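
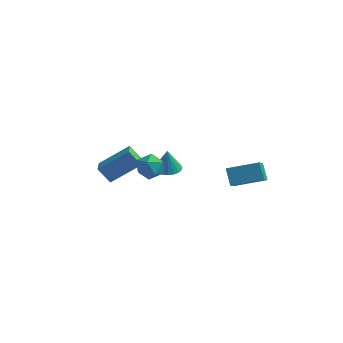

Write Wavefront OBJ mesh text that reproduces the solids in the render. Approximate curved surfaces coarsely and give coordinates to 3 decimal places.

v -0.104 -3.98 2.721
v 0.574 -3.483 3.055
v 0.706 -4.297 1.545
v 1.384 -3.8 1.879
v 1.155 -4.578 2.278
v 0.654 -4.383 3.005
v 0.626 -3.397 1.595
v 0.125 -3.202 2.322
v 1.025 -3.123 2.359
v 1.352 -3.853 2.781
v -0.072 -3.927 1.819
v 0.255 -4.657 2.241
v 3.158 3.538 -3.997
v 3.321 2.208 -2.983
v 2.664 4.188 -3.064
v 2.827 2.858 -2.05
v 4.973 4.162 -3.47
v 5.136 2.832 -2.456
v 4.479 4.812 -2.537
v 4.642 3.482 -1.523
v -2.531 -1.742 -1.313
v -3.298 -1.713 -0.391
v -2.871 -0.68 -1.63
v -3.638 -0.65 -0.708
v -0.982 -0.87 -0.052
v -1.749 -0.84 0.87
v -1.322 0.193 -0.369
v -2.089 0.222 0.553
v 0.754 -1.309 0.405
v 1.486 -1.012 0.424
v 0.726 -1.331 1.855
v 1.317 -0.755 0.425
v 1.062 -0.581 0.423
v 0.76 -0.519 0.418
v 0.457 -0.577 0.411
v 0.2 -0.746 0.403
v 0.027 -1.001 0.396
v -0.036 -1.303 0.39
v 0.022 -1.605 0.386
v 0.192 -1.863 0.386
v 0.447 -2.036 0.388
v 0.748 -2.099 0.393
v 1.051 -2.041 0.4
v 1.309 -1.872 0.407
v 1.482 -1.617 0.415
v 1.544 -1.315 0.421
f 1 12 6
f 1 6 2
f 1 2 8
f 1 8 11
f 1 11 12
f 2 6 10
f 6 12 5
f 12 11 3
f 11 8 7
f 8 2 9
f 4 10 5
f 4 5 3
f 4 3 7
f 4 7 9
f 4 9 10
f 5 10 6
f 3 5 12
f 7 3 11
f 9 7 8
f 10 9 2
f 14 16 13
f 17 14 13
f 13 16 15
f 15 17 13
f 14 20 16
f 18 14 17
f 18 20 14
f 16 20 15
f 19 17 15
f 15 20 19
f 19 18 17
f 20 18 19
f 22 24 21
f 25 22 21
f 21 24 23
f 23 25 21
f 22 28 24
f 26 22 25
f 26 28 22
f 24 28 23
f 27 25 23
f 23 28 27
f 27 26 25
f 28 26 27
f 30 29 32
f 30 32 31
f 32 29 33
f 32 33 31
f 33 29 34
f 33 34 31
f 34 29 35
f 34 35 31
f 35 29 36
f 35 36 31
f 36 29 37
f 36 37 31
f 37 29 38
f 37 38 31
f 38 29 39
f 38 39 31
f 39 29 40
f 39 40 31
f 40 29 41
f 40 41 31
f 41 29 42
f 41 42 31
f 42 29 43
f 42 43 31
f 43 29 44
f 43 44 31
f 44 29 45
f 44 45 31
f 45 29 46
f 45 46 31
f 46 29 30
f 46 30 31



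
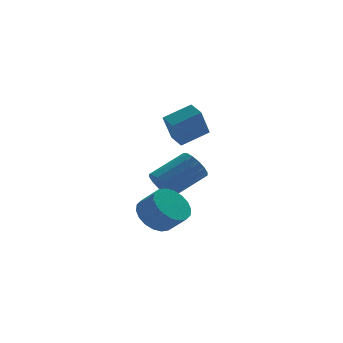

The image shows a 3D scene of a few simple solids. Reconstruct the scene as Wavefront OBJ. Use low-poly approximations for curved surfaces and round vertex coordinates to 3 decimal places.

v -3.173 -1.72 -2.068
v -2.387 -1.934 -2.777
v -1.781 -2.674 -1.881
v -2.567 -2.46 -1.172
v -2.227 -1.538 -2.557
v -1.622 -2.277 -1.661
v -2.255 -1.177 -2.24
v -1.649 -1.917 -1.345
v -2.465 -0.924 -1.889
v -1.859 -1.664 -0.994
v -2.815 -0.829 -1.574
v -2.209 -1.569 -0.678
v -3.236 -0.91 -1.356
v -2.63 -1.65 -0.461
v -3.644 -1.152 -1.279
v -3.038 -1.891 -0.384
v -3.959 -1.506 -1.359
v -3.353 -2.246 -0.463
v -4.118 -1.903 -1.579
v -3.513 -2.642 -0.683
v -4.091 -2.263 -1.895
v -3.485 -3.003 -1
v -3.881 -2.516 -2.246
v -3.275 -3.256 -1.351
v -3.531 -2.611 -2.562
v -2.925 -3.351 -1.666
v -3.11 -2.53 -2.779
v -2.504 -3.27 -1.884
v -2.702 -2.289 -2.856
v -2.096 -3.028 -1.961
v -1.538 2.51 -1.872
v -1.212 2.958 -2.593
v 0.664 3.338 -1.51
v 0.338 2.89 -0.788
v -1.429 3.286 -2.334
v 0.448 3.666 -1.25
v -1.674 3.406 -1.95
v 0.202 3.786 -0.867
v -1.884 3.286 -1.546
v -0.007 3.666 -0.462
v -2 2.958 -1.228
v -0.124 3.338 -0.145
v -1.993 2.51 -1.084
v -0.117 2.89 -0
v -1.864 2.062 -1.15
v 0.012 2.442 -0.067
v -1.648 1.734 -1.41
v 0.229 2.114 -0.326
v -1.402 1.614 -1.793
v 0.474 1.994 -0.71
v -1.193 1.734 -2.198
v 0.684 2.114 -1.114
v -1.076 2.062 -2.515
v 0.8 2.442 -1.432
v -1.083 2.51 -2.66
v 0.793 2.89 -1.576
v -0.2 3.49 0.32
v -0.859 2.846 1.901
v -0.407 4.375 0.595
v -1.066 3.731 2.176
v 1.306 3.629 1.004
v 0.647 2.985 2.585
v 1.099 4.514 1.279
v 0.44 3.87 2.86
f 2 1 5
f 2 5 3
f 3 5 6
f 3 6 4
f 5 1 7
f 5 7 6
f 6 7 8
f 6 8 4
f 7 1 9
f 7 9 8
f 8 9 10
f 8 10 4
f 9 1 11
f 9 11 10
f 10 11 12
f 10 12 4
f 11 1 13
f 11 13 12
f 12 13 14
f 12 14 4
f 13 1 15
f 13 15 14
f 14 15 16
f 14 16 4
f 15 1 17
f 15 17 16
f 16 17 18
f 16 18 4
f 17 1 19
f 17 19 18
f 18 19 20
f 18 20 4
f 19 1 21
f 19 21 20
f 20 21 22
f 20 22 4
f 21 1 23
f 21 23 22
f 22 23 24
f 22 24 4
f 23 1 25
f 23 25 24
f 24 25 26
f 24 26 4
f 25 1 27
f 25 27 26
f 26 27 28
f 26 28 4
f 27 1 29
f 27 29 28
f 28 29 30
f 28 30 4
f 29 1 2
f 29 2 30
f 30 2 3
f 30 3 4
f 32 31 35
f 32 35 33
f 33 35 36
f 33 36 34
f 35 31 37
f 35 37 36
f 36 37 38
f 36 38 34
f 37 31 39
f 37 39 38
f 38 39 40
f 38 40 34
f 39 31 41
f 39 41 40
f 40 41 42
f 40 42 34
f 41 31 43
f 41 43 42
f 42 43 44
f 42 44 34
f 43 31 45
f 43 45 44
f 44 45 46
f 44 46 34
f 45 31 47
f 45 47 46
f 46 47 48
f 46 48 34
f 47 31 49
f 47 49 48
f 48 49 50
f 48 50 34
f 49 31 51
f 49 51 50
f 50 51 52
f 50 52 34
f 51 31 53
f 51 53 52
f 52 53 54
f 52 54 34
f 53 31 55
f 53 55 54
f 54 55 56
f 54 56 34
f 55 31 32
f 55 32 56
f 56 32 33
f 56 33 34
f 58 60 57
f 61 58 57
f 57 60 59
f 59 61 57
f 58 64 60
f 62 58 61
f 62 64 58
f 60 64 59
f 63 61 59
f 59 64 63
f 63 62 61
f 64 62 63



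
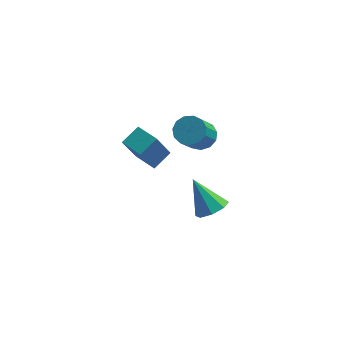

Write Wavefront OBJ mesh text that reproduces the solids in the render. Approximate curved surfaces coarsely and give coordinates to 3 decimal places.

v 2.015 -2.986 -3.574
v 2.588 -3.329 -3.047
v 1.045 -2.354 -2.106
v 2.736 -2.718 -3.213
v 2.462 -2.264 -3.59
v 1.927 -2.233 -3.957
v 1.443 -2.644 -4.1
v 1.294 -3.255 -3.935
v 1.568 -3.709 -3.558
v 2.104 -3.74 -3.19
v -1.419 -3.061 -0.021
v -1.927 -3.698 1.55
v -0.812 -2.319 0.476
v -1.32 -2.955 2.047
v -0.48 -3.825 -0.027
v -0.988 -4.461 1.544
v 0.127 -3.082 0.47
v -0.381 -3.719 2.041
v 1.405 -2.609 1.465
v 2.128 -2.871 1.435
v 1.779 -3.993 2.825
v 1.055 -3.731 2.855
v 2.131 -2.534 1.708
v 1.782 -3.656 3.098
v 1.904 -2.221 1.904
v 1.555 -3.343 3.294
v 1.518 -2.031 1.961
v 1.169 -3.153 3.35
v 1.096 -2.024 1.86
v 0.747 -3.146 3.25
v 0.772 -2.203 1.634
v 0.423 -3.325 3.024
v 0.649 -2.511 1.354
v 0.3 -3.633 2.744
v 0.766 -2.85 1.11
v 0.416 -3.972 2.5
v 1.085 -3.113 0.978
v 0.736 -4.235 2.368
v 1.506 -3.215 1.001
v 1.157 -4.337 2.391
v 1.895 -3.125 1.172
v 1.545 -4.247 2.561
f 2 1 4
f 2 4 3
f 4 1 5
f 4 5 3
f 5 1 6
f 5 6 3
f 6 1 7
f 6 7 3
f 7 1 8
f 7 8 3
f 8 1 9
f 8 9 3
f 9 1 10
f 9 10 3
f 10 1 2
f 10 2 3
f 12 14 11
f 15 12 11
f 11 14 13
f 13 15 11
f 12 18 14
f 16 12 15
f 16 18 12
f 14 18 13
f 17 15 13
f 13 18 17
f 17 16 15
f 18 16 17
f 20 19 23
f 20 23 21
f 21 23 24
f 21 24 22
f 23 19 25
f 23 25 24
f 24 25 26
f 24 26 22
f 25 19 27
f 25 27 26
f 26 27 28
f 26 28 22
f 27 19 29
f 27 29 28
f 28 29 30
f 28 30 22
f 29 19 31
f 29 31 30
f 30 31 32
f 30 32 22
f 31 19 33
f 31 33 32
f 32 33 34
f 32 34 22
f 33 19 35
f 33 35 34
f 34 35 36
f 34 36 22
f 35 19 37
f 35 37 36
f 36 37 38
f 36 38 22
f 37 19 39
f 37 39 38
f 38 39 40
f 38 40 22
f 39 19 41
f 39 41 40
f 40 41 42
f 40 42 22
f 41 19 20
f 41 20 42
f 42 20 21
f 42 21 22



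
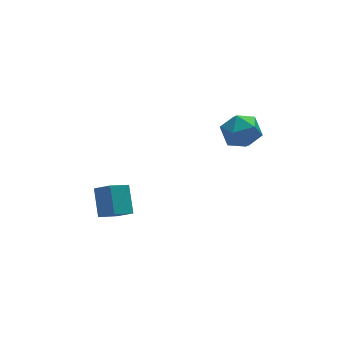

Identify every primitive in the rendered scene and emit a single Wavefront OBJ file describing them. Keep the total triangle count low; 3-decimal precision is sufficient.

v -4.513 2.124 -1.702
v -3.982 1.492 -1.138
v -4.242 3.253 -0.69
v -3.71 2.621 -0.127
v -3.47 2.439 -2.333
v -2.938 1.807 -1.77
v -3.198 3.568 -1.322
v -2.667 2.936 -0.758
v 1.357 1.89 2.861
v 2.272 2.386 2.842
v 2.128 0.454 2.438
v 3.043 0.95 2.419
v 2.552 0.797 3.324
v 2.076 1.685 3.586
v 2.324 1.155 1.694
v 1.848 2.043 1.956
v 2.87 1.932 2.121
v 3.01 1.711 3.129
v 1.39 1.129 2.151
v 1.53 0.908 3.159
f 2 4 1
f 5 2 1
f 1 4 3
f 3 5 1
f 2 8 4
f 6 2 5
f 6 8 2
f 4 8 3
f 7 5 3
f 3 8 7
f 7 6 5
f 8 6 7
f 9 20 14
f 9 14 10
f 9 10 16
f 9 16 19
f 9 19 20
f 10 14 18
f 14 20 13
f 20 19 11
f 19 16 15
f 16 10 17
f 12 18 13
f 12 13 11
f 12 11 15
f 12 15 17
f 12 17 18
f 13 18 14
f 11 13 20
f 15 11 19
f 17 15 16
f 18 17 10



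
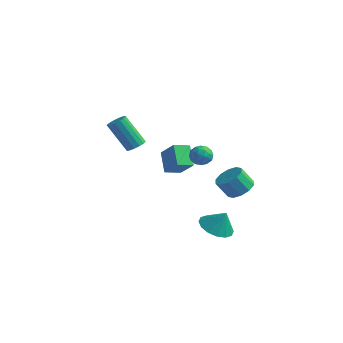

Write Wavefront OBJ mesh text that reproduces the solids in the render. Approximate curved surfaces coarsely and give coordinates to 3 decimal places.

v 3.477 -0.862 -4.311
v 4.081 -1.737 -4.429
v 4.003 -0.658 -3.129
v 4.386 -1.324 -4.636
v 4.448 -0.787 -4.756
v 4.249 -0.27 -4.757
v 3.844 0.089 -4.638
v 3.34 0.192 -4.432
v 2.873 0.014 -4.194
v 2.568 -0.4 -3.987
v 2.507 -0.937 -3.867
v 2.705 -1.454 -3.866
v 3.111 -1.813 -3.984
v 3.614 -1.916 -4.19
v -1.768 1.759 -2.989
v -0.694 1.489 -1.876
v -2.581 2.582 -2.003
v -1.507 2.312 -0.891
v -1.233 2.648 -3.289
v -0.159 2.378 -2.177
v -2.046 3.471 -2.304
v -0.972 3.201 -1.191
v -3.265 1.068 -0.938
v -2.784 0.757 -0.631
v -4.034 0.581 1.146
v -4.515 0.892 0.838
v -2.734 1.083 -0.563
v -3.985 0.907 1.213
v -2.826 1.405 -0.597
v -4.077 1.229 1.18
v -3.036 1.636 -0.721
v -4.287 1.46 1.056
v -3.307 1.716 -0.904
v -4.558 1.54 0.873
v -3.567 1.621 -1.096
v -4.817 1.446 0.681
v -3.746 1.379 -1.246
v -4.996 1.203 0.531
v -3.795 1.053 -1.313
v -5.046 0.877 0.463
v -3.703 0.731 -1.28
v -4.954 0.555 0.497
v -3.493 0.5 -1.156
v -4.744 0.324 0.621
v -3.222 0.42 -0.973
v -4.473 0.244 0.804
v -2.963 0.514 -0.781
v -4.213 0.339 0.996
v 3.088 2.298 -3.008
v 3.841 2.462 -2.525
v 3.245 2.087 -1.468
v 2.492 1.922 -1.952
v 3.533 2.933 -2.532
v 2.937 2.557 -1.475
v 3.055 3.16 -2.72
v 2.459 2.785 -1.664
v 2.589 3.059 -3.019
v 1.993 2.683 -1.963
v 2.314 2.666 -3.314
v 1.718 2.291 -2.257
v 2.335 2.133 -3.492
v 1.739 1.758 -2.435
v 2.643 1.663 -3.485
v 2.047 1.287 -2.428
v 3.121 1.435 -3.296
v 2.525 1.06 -2.24
v 3.587 1.537 -2.997
v 2.991 1.161 -1.941
v 3.862 1.929 -2.703
v 3.266 1.554 -1.646
v 1.795 -0.512 1.31
v 2.085 -0.058 0.84
v 2.595 -1.302 1.04
v 2.885 -0.848 0.57
v 2.933 -0.716 1.271
v 2.438 -0.228 1.438
v 2.242 -1.132 0.442
v 1.747 -0.644 0.609
v 2.361 -0.441 0.304
v 2.788 -0.184 0.816
v 1.892 -1.176 1.064
v 2.319 -0.919 1.576
v 1.869 -0.216 1.099
v 2.811 -1.144 0.781
v 2.839 -1.067 1.193
v 3.009 -0.8 0.917
v 2.077 -0.315 1.45
v 2.247 -0.048 1.174
v 2.746 -0.435 1.427
v 2.433 -1.312 0.706
v 2.603 -1.045 0.43
v 1.671 -0.56 0.963
v 1.841 -0.293 0.687
v 1.934 -0.925 0.453
v 2.202 -0.174 0.507
v 2.673 -0.638 0.348
v 2.295 -0.806 0.273
v 2.004 -0.519 0.371
v 2.453 -0.023 0.808
v 2.924 -0.487 0.65
v 2.952 -0.409 1.062
v 2.661 -0.122 1.16
v 2.616 -0.248 0.493
v 1.756 -0.873 1.23
v 2.227 -1.337 1.072
v 2.019 -1.238 0.72
v 1.728 -0.951 0.818
v 2.007 -0.722 1.532
v 2.478 -1.186 1.373
v 2.676 -0.841 1.509
v 2.385 -0.554 1.607
v 2.064 -1.112 1.387
f 2 1 4
f 2 4 3
f 4 1 5
f 4 5 3
f 5 1 6
f 5 6 3
f 6 1 7
f 6 7 3
f 7 1 8
f 7 8 3
f 8 1 9
f 8 9 3
f 9 1 10
f 9 10 3
f 10 1 11
f 10 11 3
f 11 1 12
f 11 12 3
f 12 1 13
f 12 13 3
f 13 1 14
f 13 14 3
f 14 1 2
f 14 2 3
f 16 18 15
f 19 16 15
f 15 18 17
f 17 19 15
f 16 22 18
f 20 16 19
f 20 22 16
f 18 22 17
f 21 19 17
f 17 22 21
f 21 20 19
f 22 20 21
f 24 23 27
f 24 27 25
f 25 27 28
f 25 28 26
f 27 23 29
f 27 29 28
f 28 29 30
f 28 30 26
f 29 23 31
f 29 31 30
f 30 31 32
f 30 32 26
f 31 23 33
f 31 33 32
f 32 33 34
f 32 34 26
f 33 23 35
f 33 35 34
f 34 35 36
f 34 36 26
f 35 23 37
f 35 37 36
f 36 37 38
f 36 38 26
f 37 23 39
f 37 39 38
f 38 39 40
f 38 40 26
f 39 23 41
f 39 41 40
f 40 41 42
f 40 42 26
f 41 23 43
f 41 43 42
f 42 43 44
f 42 44 26
f 43 23 45
f 43 45 44
f 44 45 46
f 44 46 26
f 45 23 47
f 45 47 46
f 46 47 48
f 46 48 26
f 47 23 24
f 47 24 48
f 48 24 25
f 48 25 26
f 50 49 53
f 50 53 51
f 51 53 54
f 51 54 52
f 53 49 55
f 53 55 54
f 54 55 56
f 54 56 52
f 55 49 57
f 55 57 56
f 56 57 58
f 56 58 52
f 57 49 59
f 57 59 58
f 58 59 60
f 58 60 52
f 59 49 61
f 59 61 60
f 60 61 62
f 60 62 52
f 61 49 63
f 61 63 62
f 62 63 64
f 62 64 52
f 63 49 65
f 63 65 64
f 64 65 66
f 64 66 52
f 65 49 67
f 65 67 66
f 66 67 68
f 66 68 52
f 67 49 69
f 67 69 68
f 68 69 70
f 68 70 52
f 69 49 50
f 69 50 70
f 70 50 51
f 70 51 52
f 71 108 87
f 108 82 111
f 87 111 76
f 108 111 87
f 71 87 83
f 87 76 88
f 83 88 72
f 87 88 83
f 71 83 92
f 83 72 93
f 92 93 78
f 83 93 92
f 71 92 104
f 92 78 107
f 104 107 81
f 92 107 104
f 71 104 108
f 104 81 112
f 108 112 82
f 104 112 108
f 72 88 99
f 88 76 102
f 99 102 80
f 88 102 99
f 76 111 89
f 111 82 110
f 89 110 75
f 111 110 89
f 82 112 109
f 112 81 105
f 109 105 73
f 112 105 109
f 81 107 106
f 107 78 94
f 106 94 77
f 107 94 106
f 78 93 98
f 93 72 95
f 98 95 79
f 93 95 98
f 74 100 86
f 100 80 101
f 86 101 75
f 100 101 86
f 74 86 84
f 86 75 85
f 84 85 73
f 86 85 84
f 74 84 91
f 84 73 90
f 91 90 77
f 84 90 91
f 74 91 96
f 91 77 97
f 96 97 79
f 91 97 96
f 74 96 100
f 96 79 103
f 100 103 80
f 96 103 100
f 75 101 89
f 101 80 102
f 89 102 76
f 101 102 89
f 73 85 109
f 85 75 110
f 109 110 82
f 85 110 109
f 77 90 106
f 90 73 105
f 106 105 81
f 90 105 106
f 79 97 98
f 97 77 94
f 98 94 78
f 97 94 98
f 80 103 99
f 103 79 95
f 99 95 72
f 103 95 99



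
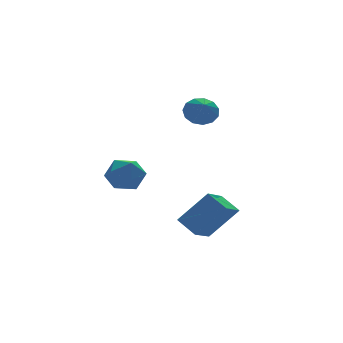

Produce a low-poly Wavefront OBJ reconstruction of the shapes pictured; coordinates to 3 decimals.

v -0.289 0.263 1.711
v 0.417 0.38 2.152
v -0.571 -0.583 2.389
v 0.087 0.653 2.354
v -0.363 0.801 2.352
v -0.789 0.779 2.146
v -1.056 0.593 1.803
v -1.079 0.302 1.43
v -0.852 -0.002 1.147
v -0.446 -0.221 1.042
v 0.01 -0.287 1.15
v 0.372 -0.178 1.436
v 0.523 0.071 1.81
v -2.257 -2.949 -4.48
v -2.636 -1.981 -3.861
v -1.099 -2.076 -5.133
v -1.478 -1.109 -4.514
v -1.002 -3.451 -2.926
v -1.381 -2.484 -2.307
v 0.156 -2.579 -3.579
v -0.223 -1.611 -2.96
v -3.497 2.671 -1.557
v -2.478 2.486 -1.738
v -3.902 1.834 -2.982
v -2.883 1.649 -3.163
v -3.369 1.176 -2.359
v -3.118 1.694 -1.478
v -3.262 2.626 -3.242
v -3.011 3.144 -2.361
v -2.332 2.458 -2.779
v -2.399 1.562 -2.234
v -3.981 2.758 -2.486
v -4.048 1.862 -1.941
f 2 1 4
f 2 4 3
f 4 1 5
f 4 5 3
f 5 1 6
f 5 6 3
f 6 1 7
f 6 7 3
f 7 1 8
f 7 8 3
f 8 1 9
f 8 9 3
f 9 1 10
f 9 10 3
f 10 1 11
f 10 11 3
f 11 1 12
f 11 12 3
f 12 1 13
f 12 13 3
f 13 1 2
f 13 2 3
f 15 17 14
f 18 15 14
f 14 17 16
f 16 18 14
f 15 21 17
f 19 15 18
f 19 21 15
f 17 21 16
f 20 18 16
f 16 21 20
f 20 19 18
f 21 19 20
f 22 33 27
f 22 27 23
f 22 23 29
f 22 29 32
f 22 32 33
f 23 27 31
f 27 33 26
f 33 32 24
f 32 29 28
f 29 23 30
f 25 31 26
f 25 26 24
f 25 24 28
f 25 28 30
f 25 30 31
f 26 31 27
f 24 26 33
f 28 24 32
f 30 28 29
f 31 30 23



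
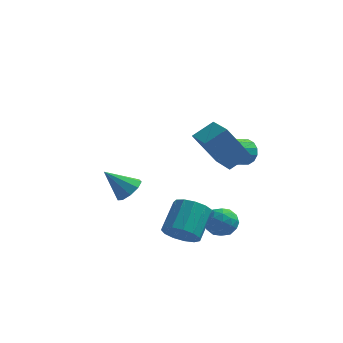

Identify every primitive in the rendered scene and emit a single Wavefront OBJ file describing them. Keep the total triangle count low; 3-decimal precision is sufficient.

v 2.522 -1.904 2.714
v 1.348 -2.055 4.461
v 1.617 -0.252 2.249
v 0.443 -0.403 3.996
v 3.457 -1.197 3.404
v 2.283 -1.348 5.151
v 2.552 0.455 2.939
v 1.378 0.304 4.686
v -3.27 2.462 -1.989
v -2.722 2.001 -1.477
v -4.57 2.358 -0.691
v -2.66 2.59 -1.368
v -2.883 3.119 -1.549
v -3.288 3.34 -1.936
v -3.684 3.15 -2.348
v -3.886 2.639 -2.592
v -3.8 2.044 -2.553
v -3.466 1.645 -2.251
v -3.041 1.628 -1.826
v 0.136 -1.759 -2.273
v 0.734 -1.366 -3
v 1.083 0.151 -1.893
v 0.484 -0.241 -1.167
v 0.204 -1.169 -3.103
v 0.552 0.348 -1.996
v -0.348 -1.159 -2.942
v 0.001 0.358 -1.836
v -0.746 -1.34 -2.569
v -0.398 0.177 -1.463
v -0.864 -1.654 -2.103
v -0.516 -0.137 -0.996
v -0.665 -2 -1.69
v -0.317 -0.483 -0.583
v -0.212 -2.27 -1.462
v 0.137 -0.753 -0.356
v 0.352 -2.378 -1.493
v 0.701 -0.861 -0.386
v 0.847 -2.289 -1.771
v 1.196 -0.772 -0.664
v 1.116 -2.031 -2.208
v 1.465 -0.514 -1.101
v 1.074 -1.687 -2.667
v 1.423 -0.17 -1.56
v 1.342 0.745 -2.04
v 2.08 0.92 -2.57
v 1.64 -0.72 -2.11
v 2.378 -0.545 -2.64
v 2.378 -0.296 -1.749
v 2.194 0.61 -1.705
v 1.526 -0.41 -2.975
v 1.342 0.496 -2.931
v 2.194 0.206 -3.147
v 2.721 0.277 -2.389
v 0.999 -0.077 -2.291
v 1.526 -0.006 -1.533
v 1.685 0.961 -2.299
v 2.035 -0.761 -2.381
v 2.035 -0.615 -1.857
v 2.469 -0.512 -2.169
v 1.752 0.779 -1.791
v 2.186 0.882 -2.102
v 2.361 0.167 -1.619
v 1.534 -0.682 -2.578
v 1.968 -0.579 -2.889
v 1.251 0.712 -2.511
v 1.685 0.815 -2.823
v 1.359 0.033 -3.061
v 2.186 0.645 -2.949
v 2.361 -0.217 -2.991
v 1.86 -0.137 -3.187
v 1.752 0.395 -3.162
v 2.495 0.686 -2.504
v 2.67 -0.175 -2.545
v 2.67 -0.028 -2.021
v 2.562 0.504 -1.996
v 2.562 0.267 -2.843
v 1.05 0.375 -2.135
v 1.225 -0.486 -2.176
v 1.158 -0.304 -2.684
v 1.05 0.228 -2.659
v 1.359 0.417 -1.689
v 1.534 -0.445 -1.731
v 1.968 -0.195 -1.518
v 1.86 0.337 -1.493
v 1.158 -0.067 -1.837
v 2.541 3.471 0.861
v 2.971 3.522 1.569
v 2.349 2.7 2.007
v 1.919 2.649 1.299
v 2.644 3.796 1.618
v 2.021 2.974 2.055
v 2.289 3.983 1.464
v 1.666 3.161 1.901
v 2.002 4.033 1.148
v 1.379 3.211 1.586
v 1.859 3.932 0.756
v 1.236 3.11 1.193
v 1.899 3.708 0.392
v 1.277 2.886 0.829
v 2.111 3.42 0.153
v 1.489 2.598 0.591
v 2.439 3.146 0.105
v 1.816 2.324 0.542
v 2.794 2.959 0.259
v 2.171 2.137 0.696
v 3.081 2.909 0.574
v 2.458 2.087 1.012
v 3.224 3.01 0.967
v 2.601 2.188 1.404
v 3.183 3.234 1.331
v 2.561 2.412 1.768
f 2 4 1
f 5 2 1
f 1 4 3
f 3 5 1
f 2 8 4
f 6 2 5
f 6 8 2
f 4 8 3
f 7 5 3
f 3 8 7
f 7 6 5
f 8 6 7
f 10 9 12
f 10 12 11
f 12 9 13
f 12 13 11
f 13 9 14
f 13 14 11
f 14 9 15
f 14 15 11
f 15 9 16
f 15 16 11
f 16 9 17
f 16 17 11
f 17 9 18
f 17 18 11
f 18 9 19
f 18 19 11
f 19 9 10
f 19 10 11
f 21 20 24
f 21 24 22
f 22 24 25
f 22 25 23
f 24 20 26
f 24 26 25
f 25 26 27
f 25 27 23
f 26 20 28
f 26 28 27
f 27 28 29
f 27 29 23
f 28 20 30
f 28 30 29
f 29 30 31
f 29 31 23
f 30 20 32
f 30 32 31
f 31 32 33
f 31 33 23
f 32 20 34
f 32 34 33
f 33 34 35
f 33 35 23
f 34 20 36
f 34 36 35
f 35 36 37
f 35 37 23
f 36 20 38
f 36 38 37
f 37 38 39
f 37 39 23
f 38 20 40
f 38 40 39
f 39 40 41
f 39 41 23
f 40 20 42
f 40 42 41
f 41 42 43
f 41 43 23
f 42 20 21
f 42 21 43
f 43 21 22
f 43 22 23
f 44 81 60
f 81 55 84
f 60 84 49
f 81 84 60
f 44 60 56
f 60 49 61
f 56 61 45
f 60 61 56
f 44 56 65
f 56 45 66
f 65 66 51
f 56 66 65
f 44 65 77
f 65 51 80
f 77 80 54
f 65 80 77
f 44 77 81
f 77 54 85
f 81 85 55
f 77 85 81
f 45 61 72
f 61 49 75
f 72 75 53
f 61 75 72
f 49 84 62
f 84 55 83
f 62 83 48
f 84 83 62
f 55 85 82
f 85 54 78
f 82 78 46
f 85 78 82
f 54 80 79
f 80 51 67
f 79 67 50
f 80 67 79
f 51 66 71
f 66 45 68
f 71 68 52
f 66 68 71
f 47 73 59
f 73 53 74
f 59 74 48
f 73 74 59
f 47 59 57
f 59 48 58
f 57 58 46
f 59 58 57
f 47 57 64
f 57 46 63
f 64 63 50
f 57 63 64
f 47 64 69
f 64 50 70
f 69 70 52
f 64 70 69
f 47 69 73
f 69 52 76
f 73 76 53
f 69 76 73
f 48 74 62
f 74 53 75
f 62 75 49
f 74 75 62
f 46 58 82
f 58 48 83
f 82 83 55
f 58 83 82
f 50 63 79
f 63 46 78
f 79 78 54
f 63 78 79
f 52 70 71
f 70 50 67
f 71 67 51
f 70 67 71
f 53 76 72
f 76 52 68
f 72 68 45
f 76 68 72
f 87 86 90
f 87 90 88
f 88 90 91
f 88 91 89
f 90 86 92
f 90 92 91
f 91 92 93
f 91 93 89
f 92 86 94
f 92 94 93
f 93 94 95
f 93 95 89
f 94 86 96
f 94 96 95
f 95 96 97
f 95 97 89
f 96 86 98
f 96 98 97
f 97 98 99
f 97 99 89
f 98 86 100
f 98 100 99
f 99 100 101
f 99 101 89
f 100 86 102
f 100 102 101
f 101 102 103
f 101 103 89
f 102 86 104
f 102 104 103
f 103 104 105
f 103 105 89
f 104 86 106
f 104 106 105
f 105 106 107
f 105 107 89
f 106 86 108
f 106 108 107
f 107 108 109
f 107 109 89
f 108 86 110
f 108 110 109
f 109 110 111
f 109 111 89
f 110 86 87
f 110 87 111
f 111 87 88
f 111 88 89



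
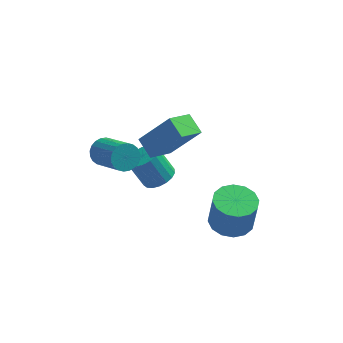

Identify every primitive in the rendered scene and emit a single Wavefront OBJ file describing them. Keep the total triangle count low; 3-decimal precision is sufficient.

v 0.034 -0.467 3.692
v -0.532 0.327 4.179
v -1.323 -0.426 2.05
v -1.889 0.367 2.537
v 0.849 0.513 3.043
v 0.283 1.306 3.53
v -0.508 0.553 1.401
v -1.074 1.347 1.888
v -3.319 -0.447 2.422
v -2.858 0.063 2.6
v -1.82 -1.223 3.597
v -2.281 -1.733 3.418
v -3.039 0.079 2.809
v -2.002 -1.208 3.806
v -3.263 0.014 2.959
v -2.226 -1.272 3.956
v -3.496 -0.12 3.027
v -2.458 -1.407 4.024
v -3.701 -0.305 3.003
v -2.663 -1.591 4
v -3.848 -0.511 2.89
v -2.811 -1.797 3.887
v -3.915 -0.707 2.706
v -2.877 -1.993 3.703
v -3.891 -0.864 2.479
v -2.853 -2.15 3.476
v -3.78 -0.957 2.243
v -2.742 -2.243 3.24
v -3.598 -0.972 2.034
v -2.561 -2.259 3.031
v -3.374 -0.908 1.884
v -2.337 -2.194 2.881
v -3.142 -0.773 1.816
v -2.104 -2.06 2.813
v -2.937 -0.589 1.84
v -1.899 -1.875 2.837
v -2.789 -0.383 1.953
v -1.752 -1.669 2.95
v -2.723 -0.187 2.137
v -1.685 -1.473 3.134
v -2.747 -0.03 2.364
v -1.709 -1.316 3.361
v -1.115 2.053 -2.087
v -0.398 2.02 -1.69
v -1.148 2.234 -0.316
v -1.865 2.267 -0.713
v -0.433 2.375 -1.765
v -1.183 2.59 -0.391
v -0.603 2.667 -1.903
v -1.354 2.881 -0.53
v -0.875 2.837 -2.078
v -1.625 3.051 -0.704
v -1.194 2.852 -2.255
v -1.944 3.066 -0.881
v -1.497 2.708 -2.398
v -2.248 2.922 -1.024
v -1.725 2.435 -2.48
v -2.475 2.649 -1.106
v -1.832 2.086 -2.484
v -2.582 2.3 -1.11
v -1.797 1.73 -2.409
v -2.547 1.945 -1.035
v -1.626 1.439 -2.27
v -2.377 1.653 -0.897
v -1.355 1.269 -2.096
v -2.105 1.483 -0.722
v -1.036 1.254 -1.919
v -1.786 1.468 -0.545
v -0.732 1.398 -1.776
v -1.483 1.612 -0.402
v -0.505 1.671 -1.694
v -1.255 1.885 -0.32
v 2.247 -1.744 -1.039
v 3.047 -1.114 -1.094
v 3.233 -1.206 0.564
v 2.433 -1.836 0.619
v 2.629 -0.799 -1.029
v 2.815 -0.89 0.628
v 2.108 -0.736 -0.968
v 2.294 -0.828 0.69
v 1.625 -0.944 -0.925
v 1.811 -1.035 0.732
v 1.308 -1.366 -0.912
v 1.494 -1.458 0.745
v 1.243 -1.89 -0.934
v 1.429 -1.981 0.723
v 1.447 -2.374 -0.984
v 1.633 -2.466 0.674
v 1.865 -2.69 -1.048
v 2.051 -2.781 0.609
v 2.386 -2.752 -1.11
v 2.572 -2.844 0.548
v 2.869 -2.545 -1.152
v 3.055 -2.636 0.505
v 3.186 -2.122 -1.165
v 3.372 -2.214 0.492
v 3.251 -1.599 -1.143
v 3.437 -1.69 0.514
f 2 4 1
f 5 2 1
f 1 4 3
f 3 5 1
f 2 8 4
f 6 2 5
f 6 8 2
f 4 8 3
f 7 5 3
f 3 8 7
f 7 6 5
f 8 6 7
f 10 9 13
f 10 13 11
f 11 13 14
f 11 14 12
f 13 9 15
f 13 15 14
f 14 15 16
f 14 16 12
f 15 9 17
f 15 17 16
f 16 17 18
f 16 18 12
f 17 9 19
f 17 19 18
f 18 19 20
f 18 20 12
f 19 9 21
f 19 21 20
f 20 21 22
f 20 22 12
f 21 9 23
f 21 23 22
f 22 23 24
f 22 24 12
f 23 9 25
f 23 25 24
f 24 25 26
f 24 26 12
f 25 9 27
f 25 27 26
f 26 27 28
f 26 28 12
f 27 9 29
f 27 29 28
f 28 29 30
f 28 30 12
f 29 9 31
f 29 31 30
f 30 31 32
f 30 32 12
f 31 9 33
f 31 33 32
f 32 33 34
f 32 34 12
f 33 9 35
f 33 35 34
f 34 35 36
f 34 36 12
f 35 9 37
f 35 37 36
f 36 37 38
f 36 38 12
f 37 9 39
f 37 39 38
f 38 39 40
f 38 40 12
f 39 9 41
f 39 41 40
f 40 41 42
f 40 42 12
f 41 9 10
f 41 10 42
f 42 10 11
f 42 11 12
f 44 43 47
f 44 47 45
f 45 47 48
f 45 48 46
f 47 43 49
f 47 49 48
f 48 49 50
f 48 50 46
f 49 43 51
f 49 51 50
f 50 51 52
f 50 52 46
f 51 43 53
f 51 53 52
f 52 53 54
f 52 54 46
f 53 43 55
f 53 55 54
f 54 55 56
f 54 56 46
f 55 43 57
f 55 57 56
f 56 57 58
f 56 58 46
f 57 43 59
f 57 59 58
f 58 59 60
f 58 60 46
f 59 43 61
f 59 61 60
f 60 61 62
f 60 62 46
f 61 43 63
f 61 63 62
f 62 63 64
f 62 64 46
f 63 43 65
f 63 65 64
f 64 65 66
f 64 66 46
f 65 43 67
f 65 67 66
f 66 67 68
f 66 68 46
f 67 43 69
f 67 69 68
f 68 69 70
f 68 70 46
f 69 43 71
f 69 71 70
f 70 71 72
f 70 72 46
f 71 43 44
f 71 44 72
f 72 44 45
f 72 45 46
f 74 73 77
f 74 77 75
f 75 77 78
f 75 78 76
f 77 73 79
f 77 79 78
f 78 79 80
f 78 80 76
f 79 73 81
f 79 81 80
f 80 81 82
f 80 82 76
f 81 73 83
f 81 83 82
f 82 83 84
f 82 84 76
f 83 73 85
f 83 85 84
f 84 85 86
f 84 86 76
f 85 73 87
f 85 87 86
f 86 87 88
f 86 88 76
f 87 73 89
f 87 89 88
f 88 89 90
f 88 90 76
f 89 73 91
f 89 91 90
f 90 91 92
f 90 92 76
f 91 73 93
f 91 93 92
f 92 93 94
f 92 94 76
f 93 73 95
f 93 95 94
f 94 95 96
f 94 96 76
f 95 73 97
f 95 97 96
f 96 97 98
f 96 98 76
f 97 73 74
f 97 74 98
f 98 74 75
f 98 75 76



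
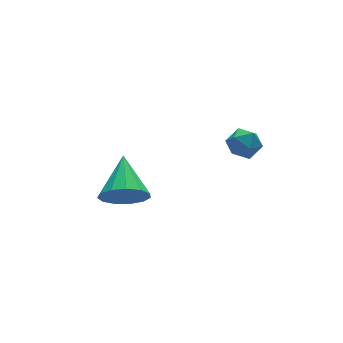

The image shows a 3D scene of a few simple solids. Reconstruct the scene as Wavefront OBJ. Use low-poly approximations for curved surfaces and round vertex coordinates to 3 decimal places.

v -2.062 3.085 -3.53
v -1.711 2.49 -2.834
v -1.278 4.575 -2.65
v -1.323 2.517 -3.226
v -1.17 2.724 -3.714
v -1.299 3.046 -4.144
v -1.671 3.38 -4.379
v -2.167 3.62 -4.344
v -2.63 3.69 -4.05
v -2.912 3.568 -3.592
v -2.924 3.293 -3.113
v -2.663 2.951 -2.767
v -2.211 2.652 -2.663
v 2.041 2.851 -1.935
v 2.714 2.986 -2.2
v 2.366 1.734 -1.68
v 3.039 1.869 -1.945
v 2.818 2.19 -1.321
v 2.617 2.88 -1.478
v 2.463 1.84 -2.402
v 2.262 2.53 -2.559
v 2.975 2.362 -2.488
v 3.194 2.578 -1.82
v 1.886 2.142 -2.06
v 2.105 2.358 -1.392
f 2 1 4
f 2 4 3
f 4 1 5
f 4 5 3
f 5 1 6
f 5 6 3
f 6 1 7
f 6 7 3
f 7 1 8
f 7 8 3
f 8 1 9
f 8 9 3
f 9 1 10
f 9 10 3
f 10 1 11
f 10 11 3
f 11 1 12
f 11 12 3
f 12 1 13
f 12 13 3
f 13 1 2
f 13 2 3
f 14 25 19
f 14 19 15
f 14 15 21
f 14 21 24
f 14 24 25
f 15 19 23
f 19 25 18
f 25 24 16
f 24 21 20
f 21 15 22
f 17 23 18
f 17 18 16
f 17 16 20
f 17 20 22
f 17 22 23
f 18 23 19
f 16 18 25
f 20 16 24
f 22 20 21
f 23 22 15



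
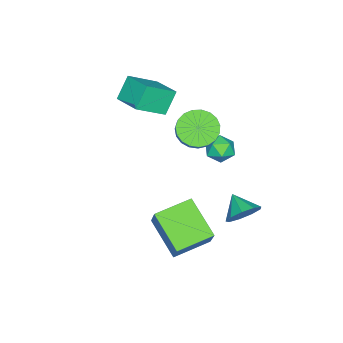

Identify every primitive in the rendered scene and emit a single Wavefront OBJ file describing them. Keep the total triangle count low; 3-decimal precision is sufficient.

v -4.319 -1.392 2.961
v -3.172 -2.269 3.949
v -3.621 -0.125 3.276
v -2.474 -1.003 4.264
v -3.546 -1.557 1.916
v -2.399 -2.435 2.904
v -2.848 -0.291 2.231
v -1.701 -1.168 3.219
v -1.341 4.158 -1.793
v -0.823 4.274 -1.103
v -1.939 3.342 -1.207
v -1.291 4.64 -1.07
v -1.782 4.781 -1.376
v -2.066 4.631 -1.877
v -2.011 4.259 -2.338
v -1.642 3.84 -2.544
v -1.132 3.571 -2.399
v -0.719 3.576 -1.97
v -0.598 3.854 -1.458
v 1.018 0.843 -1.475
v 1.763 1.355 -0.095
v -0.342 1.945 -1.15
v 0.403 2.457 0.23
v 1.977 2.343 -2.55
v 2.722 2.855 -1.17
v 0.617 3.445 -2.225
v 1.362 3.957 -0.845
v -1.782 1.699 2.828
v -1.405 2.346 2.243
v -0.802 2.668 2.986
v -1.178 2.021 3.572
v -1.708 2.545 2.402
v -1.104 2.867 3.145
v -2.022 2.597 2.635
v -1.419 2.919 3.378
v -2.296 2.495 2.901
v -1.692 2.817 3.644
v -2.48 2.254 3.154
v -1.877 2.576 3.898
v -2.544 1.918 3.352
v -1.94 2.24 4.095
v -2.475 1.544 3.459
v -1.872 1.866 4.202
v -2.287 1.197 3.456
v -1.684 1.519 4.2
v -2.012 0.936 3.346
v -1.409 1.258 4.089
v -1.696 0.808 3.145
v -1.093 1.13 3.889
v -1.396 0.833 2.89
v -0.793 1.155 3.634
v -1.162 1.008 2.625
v -0.559 1.33 3.368
v -1.035 1.303 2.394
v -0.432 1.625 3.137
v -1.038 1.666 2.239
v -0.434 1.988 2.982
v -1.168 2.035 2.185
v -0.565 2.357 2.928
v -2.513 2.846 1.015
v -2.131 3.342 1.422
v -2.129 1.958 1.738
v -1.747 2.454 2.145
v -2.493 2.456 2.158
v -2.731 3.005 1.712
v -1.529 2.295 1.448
v -1.767 2.844 1.002
v -1.523 3.001 1.69
v -2.119 3.101 2.128
v -2.141 2.199 1.032
v -2.737 2.299 1.47
f 2 4 1
f 5 2 1
f 1 4 3
f 3 5 1
f 2 8 4
f 6 2 5
f 6 8 2
f 4 8 3
f 7 5 3
f 3 8 7
f 7 6 5
f 8 6 7
f 10 9 12
f 10 12 11
f 12 9 13
f 12 13 11
f 13 9 14
f 13 14 11
f 14 9 15
f 14 15 11
f 15 9 16
f 15 16 11
f 16 9 17
f 16 17 11
f 17 9 18
f 17 18 11
f 18 9 19
f 18 19 11
f 19 9 10
f 19 10 11
f 21 23 20
f 24 21 20
f 20 23 22
f 22 24 20
f 21 27 23
f 25 21 24
f 25 27 21
f 23 27 22
f 26 24 22
f 22 27 26
f 26 25 24
f 27 25 26
f 29 28 32
f 29 32 30
f 30 32 33
f 30 33 31
f 32 28 34
f 32 34 33
f 33 34 35
f 33 35 31
f 34 28 36
f 34 36 35
f 35 36 37
f 35 37 31
f 36 28 38
f 36 38 37
f 37 38 39
f 37 39 31
f 38 28 40
f 38 40 39
f 39 40 41
f 39 41 31
f 40 28 42
f 40 42 41
f 41 42 43
f 41 43 31
f 42 28 44
f 42 44 43
f 43 44 45
f 43 45 31
f 44 28 46
f 44 46 45
f 45 46 47
f 45 47 31
f 46 28 48
f 46 48 47
f 47 48 49
f 47 49 31
f 48 28 50
f 48 50 49
f 49 50 51
f 49 51 31
f 50 28 52
f 50 52 51
f 51 52 53
f 51 53 31
f 52 28 54
f 52 54 53
f 53 54 55
f 53 55 31
f 54 28 56
f 54 56 55
f 55 56 57
f 55 57 31
f 56 28 58
f 56 58 57
f 57 58 59
f 57 59 31
f 58 28 29
f 58 29 59
f 59 29 30
f 59 30 31
f 60 71 65
f 60 65 61
f 60 61 67
f 60 67 70
f 60 70 71
f 61 65 69
f 65 71 64
f 71 70 62
f 70 67 66
f 67 61 68
f 63 69 64
f 63 64 62
f 63 62 66
f 63 66 68
f 63 68 69
f 64 69 65
f 62 64 71
f 66 62 70
f 68 66 67
f 69 68 61



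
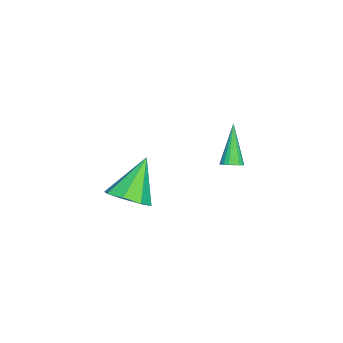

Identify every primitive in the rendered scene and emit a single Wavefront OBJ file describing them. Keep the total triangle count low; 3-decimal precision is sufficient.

v 3.799 -3.33 -1.006
v 4.32 -4.014 -0.475
v 2.621 -2.87 0.746
v 4.639 -3.31 -0.446
v 4.466 -2.618 -0.744
v 3.902 -2.344 -1.196
v 3.278 -2.647 -1.536
v 2.959 -3.351 -1.565
v 3.132 -4.042 -1.267
v 3.696 -4.317 -0.815
v -1.04 -0.207 -1.569
v -0.6 -0.243 -1.314
v -2.12 -0.393 0.269
v -0.639 -0.019 -1.314
v -0.759 0.167 -1.366
v -0.934 0.279 -1.457
v -1.129 0.295 -1.571
v -1.307 0.212 -1.684
v -1.433 0.045 -1.774
v -1.48 -0.171 -1.824
v -1.44 -0.395 -1.823
v -1.321 -0.581 -1.772
v -1.146 -0.693 -1.681
v -0.95 -0.709 -1.567
v -0.772 -0.625 -1.454
v -0.647 -0.459 -1.363
f 2 1 4
f 2 4 3
f 4 1 5
f 4 5 3
f 5 1 6
f 5 6 3
f 6 1 7
f 6 7 3
f 7 1 8
f 7 8 3
f 8 1 9
f 8 9 3
f 9 1 10
f 9 10 3
f 10 1 2
f 10 2 3
f 12 11 14
f 12 14 13
f 14 11 15
f 14 15 13
f 15 11 16
f 15 16 13
f 16 11 17
f 16 17 13
f 17 11 18
f 17 18 13
f 18 11 19
f 18 19 13
f 19 11 20
f 19 20 13
f 20 11 21
f 20 21 13
f 21 11 22
f 21 22 13
f 22 11 23
f 22 23 13
f 23 11 24
f 23 24 13
f 24 11 25
f 24 25 13
f 25 11 26
f 25 26 13
f 26 11 12
f 26 12 13



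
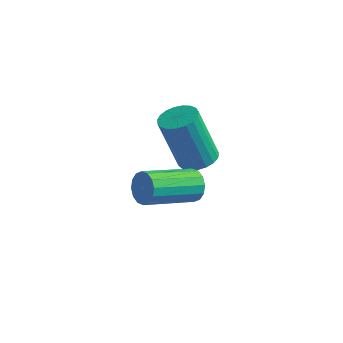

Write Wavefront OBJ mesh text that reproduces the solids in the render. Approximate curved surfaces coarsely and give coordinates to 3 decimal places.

v -1.396 -0.249 -3.548
v -0.743 -0.106 -3.341
v -1.31 -0.447 -1.306
v -1.964 -0.591 -1.512
v -0.868 0.156 -3.332
v -1.436 -0.185 -1.297
v -1.085 0.349 -3.36
v -1.652 0.008 -1.325
v -1.355 0.438 -3.421
v -1.923 0.097 -1.386
v -1.633 0.408 -3.503
v -2.2 0.067 -1.468
v -1.87 0.264 -3.593
v -2.437 -0.077 -1.558
v -2.024 0.032 -3.675
v -2.592 -0.309 -1.64
v -2.071 -0.249 -3.735
v -2.638 -0.59 -1.7
v -2 -0.53 -3.763
v -2.568 -0.871 -1.728
v -1.825 -0.763 -3.753
v -2.393 -1.104 -1.718
v -1.576 -0.907 -3.708
v -2.144 -1.248 -1.673
v -1.296 -0.937 -3.635
v -1.864 -1.278 -1.6
v -1.033 -0.848 -3.547
v -1.601 -1.189 -1.512
v -0.833 -0.656 -3.459
v -1.401 -0.997 -1.424
v -0.731 -0.393 -3.386
v -1.298 -0.735 -1.351
v 0.08 -2.882 -2.345
v 0.398 -2.843 -1.826
v -0.402 -4.419 -1.216
v -0.72 -4.458 -1.735
v 0.13 -2.685 -1.77
v -0.67 -4.261 -1.16
v -0.151 -2.58 -1.868
v -0.951 -4.156 -1.258
v -0.37 -2.556 -2.094
v -1.171 -4.132 -1.484
v -0.469 -2.619 -2.387
v -1.269 -4.195 -1.777
v -0.42 -2.753 -2.669
v -1.221 -4.329 -2.059
v -0.238 -2.921 -2.864
v -1.038 -4.497 -2.254
v 0.03 -3.079 -2.92
v -0.77 -4.655 -2.31
v 0.311 -3.184 -2.822
v -0.489 -4.76 -2.212
v 0.531 -3.208 -2.596
v -0.27 -4.784 -1.986
v 0.629 -3.145 -2.303
v -0.171 -4.721 -1.693
v 0.581 -3.011 -2.021
v -0.22 -4.587 -1.411
f 2 1 5
f 2 5 3
f 3 5 6
f 3 6 4
f 5 1 7
f 5 7 6
f 6 7 8
f 6 8 4
f 7 1 9
f 7 9 8
f 8 9 10
f 8 10 4
f 9 1 11
f 9 11 10
f 10 11 12
f 10 12 4
f 11 1 13
f 11 13 12
f 12 13 14
f 12 14 4
f 13 1 15
f 13 15 14
f 14 15 16
f 14 16 4
f 15 1 17
f 15 17 16
f 16 17 18
f 16 18 4
f 17 1 19
f 17 19 18
f 18 19 20
f 18 20 4
f 19 1 21
f 19 21 20
f 20 21 22
f 20 22 4
f 21 1 23
f 21 23 22
f 22 23 24
f 22 24 4
f 23 1 25
f 23 25 24
f 24 25 26
f 24 26 4
f 25 1 27
f 25 27 26
f 26 27 28
f 26 28 4
f 27 1 29
f 27 29 28
f 28 29 30
f 28 30 4
f 29 1 31
f 29 31 30
f 30 31 32
f 30 32 4
f 31 1 2
f 31 2 32
f 32 2 3
f 32 3 4
f 34 33 37
f 34 37 35
f 35 37 38
f 35 38 36
f 37 33 39
f 37 39 38
f 38 39 40
f 38 40 36
f 39 33 41
f 39 41 40
f 40 41 42
f 40 42 36
f 41 33 43
f 41 43 42
f 42 43 44
f 42 44 36
f 43 33 45
f 43 45 44
f 44 45 46
f 44 46 36
f 45 33 47
f 45 47 46
f 46 47 48
f 46 48 36
f 47 33 49
f 47 49 48
f 48 49 50
f 48 50 36
f 49 33 51
f 49 51 50
f 50 51 52
f 50 52 36
f 51 33 53
f 51 53 52
f 52 53 54
f 52 54 36
f 53 33 55
f 53 55 54
f 54 55 56
f 54 56 36
f 55 33 57
f 55 57 56
f 56 57 58
f 56 58 36
f 57 33 34
f 57 34 58
f 58 34 35
f 58 35 36



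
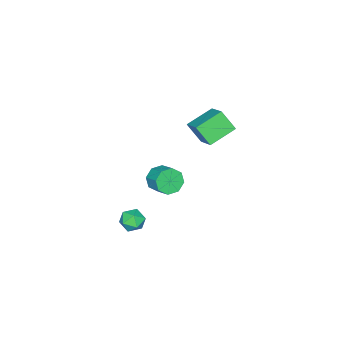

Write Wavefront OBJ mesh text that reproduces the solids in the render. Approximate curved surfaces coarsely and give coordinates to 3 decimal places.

v -0.101 1.098 -3.377
v 0.405 1.303 -4.154
v 0.886 2.367 -3.561
v 0.381 2.162 -2.783
v -0.255 1.607 -4.164
v 0.226 2.671 -3.57
v -0.825 1.613 -3.712
v -0.344 2.677 -3.119
v -0.971 1.317 -3.064
v -0.489 2.381 -2.471
v -0.606 0.893 -2.599
v -0.125 1.957 -2.006
v 0.054 0.589 -2.59
v 0.535 1.653 -1.996
v 0.624 0.583 -3.041
v 1.105 1.647 -2.448
v 0.769 0.879 -3.689
v 1.251 1.943 -3.096
v 3.098 2.067 -4.174
v 3.737 2.531 -4.52
v 4.023 1.389 -3.38
v 4.662 1.853 -3.726
v 4.088 2.23 -3.204
v 3.517 2.65 -3.695
v 4.243 1.27 -4.205
v 3.672 1.69 -4.696
v 4.444 2.039 -4.54
v 4.349 2.632 -3.921
v 3.411 1.288 -3.979
v 3.316 1.881 -3.36
v -5.252 2.373 -1.311
v -5.131 1.4 -0.071
v -4.332 3.669 -0.384
v -4.211 2.697 0.856
v -3.569 1.683 -2.016
v -3.448 0.711 -0.776
v -2.649 2.98 -1.089
v -2.528 2.007 0.151
f 2 1 5
f 2 5 3
f 3 5 6
f 3 6 4
f 5 1 7
f 5 7 6
f 6 7 8
f 6 8 4
f 7 1 9
f 7 9 8
f 8 9 10
f 8 10 4
f 9 1 11
f 9 11 10
f 10 11 12
f 10 12 4
f 11 1 13
f 11 13 12
f 12 13 14
f 12 14 4
f 13 1 15
f 13 15 14
f 14 15 16
f 14 16 4
f 15 1 17
f 15 17 16
f 16 17 18
f 16 18 4
f 17 1 2
f 17 2 18
f 18 2 3
f 18 3 4
f 19 30 24
f 19 24 20
f 19 20 26
f 19 26 29
f 19 29 30
f 20 24 28
f 24 30 23
f 30 29 21
f 29 26 25
f 26 20 27
f 22 28 23
f 22 23 21
f 22 21 25
f 22 25 27
f 22 27 28
f 23 28 24
f 21 23 30
f 25 21 29
f 27 25 26
f 28 27 20
f 32 34 31
f 35 32 31
f 31 34 33
f 33 35 31
f 32 38 34
f 36 32 35
f 36 38 32
f 34 38 33
f 37 35 33
f 33 38 37
f 37 36 35
f 38 36 37



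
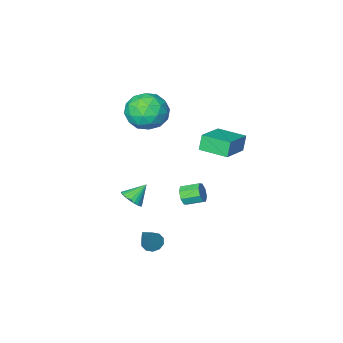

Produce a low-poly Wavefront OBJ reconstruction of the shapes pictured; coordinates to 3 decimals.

v -0.126 -2.439 4.72
v 0.629 -2.15 3.807
v -0.169 -4.31 4.093
v 0.586 -4.021 3.18
v 0.991 -4.019 4.33
v 1.018 -2.862 4.718
v -0.558 -3.598 3.182
v -0.531 -2.441 3.57
v 0.362 -2.866 2.856
v 1.32 -3.127 3.566
v -0.86 -3.333 4.334
v 0.098 -3.594 5.044
v 0.256 -2.13 4.319
v 0.204 -4.33 3.581
v 0.443 -4.328 4.258
v 0.887 -4.158 3.721
v 0.484 -2.549 4.854
v 0.928 -2.379 4.317
v 1.14 -3.477 4.625
v -0.468 -4.081 3.583
v -0.024 -3.911 3.046
v -0.427 -2.302 4.179
v 0.017 -2.132 3.642
v -0.68 -2.983 3.275
v 0.543 -2.382 3.223
v 0.517 -3.481 2.855
v -0.155 -3.232 2.856
v -0.139 -2.553 3.084
v 1.105 -2.535 3.64
v 1.08 -3.634 3.272
v 1.318 -3.633 3.948
v 1.334 -2.953 4.176
v 0.948 -2.955 3.082
v -0.62 -2.826 4.628
v -0.645 -3.925 4.26
v -0.874 -3.507 3.724
v -0.858 -2.827 3.952
v -0.057 -2.979 5.045
v -0.083 -4.078 4.677
v 0.599 -3.907 4.816
v 0.615 -3.228 5.044
v -0.488 -3.505 4.818
v 0.212 0.384 -0.142
v 0.524 0.493 0.347
v -0.219 1.084 0.69
v -0.532 0.976 0.202
v 0.609 0.79 0.018
v -0.135 1.382 0.361
v 0.461 0.85 -0.404
v -0.282 1.441 -0.061
v 0.167 0.637 -0.673
v -0.576 1.228 -0.33
v -0.101 0.276 -0.63
v -0.844 0.867 -0.287
v -0.185 -0.022 -0.301
v -0.929 0.57 0.042
v -0.038 -0.081 0.121
v -0.781 0.51 0.464
v 0.256 0.132 0.39
v -0.487 0.723 0.733
v 0.959 -3.656 -2.833
v 1.419 -3.412 -2.365
v 0.081 -3.624 -1.987
v 1.324 -3.18 -2.473
v 1.173 -3.02 -2.635
v 0.99 -2.957 -2.828
v 0.802 -3 -3.021
v 0.638 -3.144 -3.186
v 0.523 -3.365 -3.297
v 0.474 -3.631 -3.337
v 0.499 -3.9 -3.301
v 0.594 -4.133 -3.194
v 0.745 -4.292 -3.031
v 0.928 -4.355 -2.839
v 1.116 -4.312 -2.645
v 1.28 -4.168 -2.481
v 1.395 -3.947 -2.37
v 1.444 -3.681 -2.329
v -2.89 -1.765 1.345
v -3.154 -1.92 2.255
v -3.712 -0.393 1.341
v -3.977 -0.548 2.25
v -1.403 -0.872 1.93
v -1.668 -1.027 2.839
v -2.226 0.5 1.925
v -2.49 0.345 2.835
v 2.552 1.414 -2.046
v 2.918 0.952 -2.074
v 3.468 2.046 -0.494
v 3.063 1.223 -2.27
v 3.013 1.567 -2.381
v 2.786 1.852 -2.363
v 2.47 1.97 -2.224
v 2.185 1.875 -2.017
v 2.04 1.604 -1.821
v 2.091 1.26 -1.711
v 2.317 0.975 -1.728
v 2.633 0.857 -1.867
f 1 38 17
f 38 12 41
f 17 41 6
f 38 41 17
f 1 17 13
f 17 6 18
f 13 18 2
f 17 18 13
f 1 13 22
f 13 2 23
f 22 23 8
f 13 23 22
f 1 22 34
f 22 8 37
f 34 37 11
f 22 37 34
f 1 34 38
f 34 11 42
f 38 42 12
f 34 42 38
f 2 18 29
f 18 6 32
f 29 32 10
f 18 32 29
f 6 41 19
f 41 12 40
f 19 40 5
f 41 40 19
f 12 42 39
f 42 11 35
f 39 35 3
f 42 35 39
f 11 37 36
f 37 8 24
f 36 24 7
f 37 24 36
f 8 23 28
f 23 2 25
f 28 25 9
f 23 25 28
f 4 30 16
f 30 10 31
f 16 31 5
f 30 31 16
f 4 16 14
f 16 5 15
f 14 15 3
f 16 15 14
f 4 14 21
f 14 3 20
f 21 20 7
f 14 20 21
f 4 21 26
f 21 7 27
f 26 27 9
f 21 27 26
f 4 26 30
f 26 9 33
f 30 33 10
f 26 33 30
f 5 31 19
f 31 10 32
f 19 32 6
f 31 32 19
f 3 15 39
f 15 5 40
f 39 40 12
f 15 40 39
f 7 20 36
f 20 3 35
f 36 35 11
f 20 35 36
f 9 27 28
f 27 7 24
f 28 24 8
f 27 24 28
f 10 33 29
f 33 9 25
f 29 25 2
f 33 25 29
f 44 43 47
f 44 47 45
f 45 47 48
f 45 48 46
f 47 43 49
f 47 49 48
f 48 49 50
f 48 50 46
f 49 43 51
f 49 51 50
f 50 51 52
f 50 52 46
f 51 43 53
f 51 53 52
f 52 53 54
f 52 54 46
f 53 43 55
f 53 55 54
f 54 55 56
f 54 56 46
f 55 43 57
f 55 57 56
f 56 57 58
f 56 58 46
f 57 43 59
f 57 59 58
f 58 59 60
f 58 60 46
f 59 43 44
f 59 44 60
f 60 44 45
f 60 45 46
f 62 61 64
f 62 64 63
f 64 61 65
f 64 65 63
f 65 61 66
f 65 66 63
f 66 61 67
f 66 67 63
f 67 61 68
f 67 68 63
f 68 61 69
f 68 69 63
f 69 61 70
f 69 70 63
f 70 61 71
f 70 71 63
f 71 61 72
f 71 72 63
f 72 61 73
f 72 73 63
f 73 61 74
f 73 74 63
f 74 61 75
f 74 75 63
f 75 61 76
f 75 76 63
f 76 61 77
f 76 77 63
f 77 61 78
f 77 78 63
f 78 61 62
f 78 62 63
f 80 82 79
f 83 80 79
f 79 82 81
f 81 83 79
f 80 86 82
f 84 80 83
f 84 86 80
f 82 86 81
f 85 83 81
f 81 86 85
f 85 84 83
f 86 84 85
f 88 87 90
f 88 90 89
f 90 87 91
f 90 91 89
f 91 87 92
f 91 92 89
f 92 87 93
f 92 93 89
f 93 87 94
f 93 94 89
f 94 87 95
f 94 95 89
f 95 87 96
f 95 96 89
f 96 87 97
f 96 97 89
f 97 87 98
f 97 98 89
f 98 87 88
f 98 88 89



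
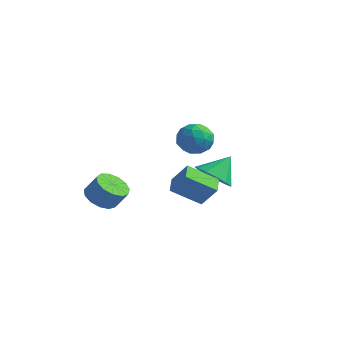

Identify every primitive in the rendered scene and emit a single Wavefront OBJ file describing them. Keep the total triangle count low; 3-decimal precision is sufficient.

v -0.266 2.756 -4.181
v 0.465 2.074 -3.748
v 0.026 3.784 -3.059
v 0.772 2.425 -4.149
v 0.748 2.881 -4.56
v 0.403 3.297 -4.851
v -0.155 3.541 -4.929
v -0.748 3.536 -4.77
v -1.189 3.284 -4.424
v -1.336 2.864 -4.001
v -1.144 2.409 -3.635
v -0.673 2.065 -3.443
v -0.073 1.94 -3.485
v -2.287 -3.247 -3.954
v -1.84 -2.586 -4.392
v -1.226 -2.373 -3.444
v -1.673 -3.033 -3.006
v -2.25 -2.365 -4.177
v -1.636 -2.152 -3.228
v -2.671 -2.424 -3.891
v -2.057 -2.211 -2.942
v -2.971 -2.744 -3.625
v -2.357 -2.531 -2.676
v -3.053 -3.224 -3.464
v -2.439 -3.011 -2.515
v -2.892 -3.711 -3.458
v -2.278 -3.498 -2.509
v -2.539 -4.05 -3.61
v -1.925 -3.837 -2.662
v -2.106 -4.135 -3.872
v -1.492 -3.921 -2.923
v -1.731 -3.937 -4.159
v -1.117 -3.724 -3.21
v -1.532 -3.52 -4.382
v -0.918 -3.307 -3.433
v -1.572 -3.017 -4.469
v -0.958 -2.803 -3.52
v -0.734 0.749 -1.346
v -0.082 1.4 -1.672
v 0.182 0.46 -0.088
v 0.834 1.111 -0.414
v -0.037 1.413 -0.09
v -0.603 1.592 -0.868
v 0.703 0.268 -0.892
v 0.137 0.447 -1.67
v 0.807 1.103 -1.392
v 0.349 1.81 -0.896
v -0.249 0.05 -0.864
v -0.707 0.757 -0.368
v -0.488 1.1 -1.619
v 0.588 0.76 -0.141
v 0.076 0.938 0.05
v 0.46 1.321 -0.142
v -0.795 1.212 -1.146
v -0.411 1.595 -1.338
v -0.386 1.603 -0.408
v 0.511 0.265 -0.422
v 0.895 0.648 -0.614
v -0.36 0.539 -1.618
v 0.024 0.922 -1.81
v 0.486 0.257 -1.352
v 0.418 1.308 -1.646
v 0.956 1.138 -0.907
v 0.879 0.643 -1.188
v 0.546 0.747 -1.645
v 0.149 1.724 -1.355
v 0.687 1.554 -0.616
v 0.174 1.732 -0.425
v -0.158 1.836 -0.882
v 0.671 1.549 -1.19
v -0.587 0.306 -1.144
v -0.049 0.136 -0.405
v 0.258 0.024 -0.878
v -0.074 0.128 -1.335
v -0.856 0.722 -0.853
v -0.318 0.552 -0.114
v -0.446 1.113 -0.115
v -0.779 1.217 -0.572
v -0.571 0.311 -0.57
v 1.832 -0.829 -4.058
v 0.774 -1.857 -3.099
v 1.276 -0.005 -3.788
v 0.218 -1.033 -2.829
v 2.622 -0.647 -2.991
v 1.564 -1.675 -2.032
v 2.066 0.177 -2.721
v 1.008 -0.851 -1.762
f 2 1 4
f 2 4 3
f 4 1 5
f 4 5 3
f 5 1 6
f 5 6 3
f 6 1 7
f 6 7 3
f 7 1 8
f 7 8 3
f 8 1 9
f 8 9 3
f 9 1 10
f 9 10 3
f 10 1 11
f 10 11 3
f 11 1 12
f 11 12 3
f 12 1 13
f 12 13 3
f 13 1 2
f 13 2 3
f 15 14 18
f 15 18 16
f 16 18 19
f 16 19 17
f 18 14 20
f 18 20 19
f 19 20 21
f 19 21 17
f 20 14 22
f 20 22 21
f 21 22 23
f 21 23 17
f 22 14 24
f 22 24 23
f 23 24 25
f 23 25 17
f 24 14 26
f 24 26 25
f 25 26 27
f 25 27 17
f 26 14 28
f 26 28 27
f 27 28 29
f 27 29 17
f 28 14 30
f 28 30 29
f 29 30 31
f 29 31 17
f 30 14 32
f 30 32 31
f 31 32 33
f 31 33 17
f 32 14 34
f 32 34 33
f 33 34 35
f 33 35 17
f 34 14 36
f 34 36 35
f 35 36 37
f 35 37 17
f 36 14 15
f 36 15 37
f 37 15 16
f 37 16 17
f 38 75 54
f 75 49 78
f 54 78 43
f 75 78 54
f 38 54 50
f 54 43 55
f 50 55 39
f 54 55 50
f 38 50 59
f 50 39 60
f 59 60 45
f 50 60 59
f 38 59 71
f 59 45 74
f 71 74 48
f 59 74 71
f 38 71 75
f 71 48 79
f 75 79 49
f 71 79 75
f 39 55 66
f 55 43 69
f 66 69 47
f 55 69 66
f 43 78 56
f 78 49 77
f 56 77 42
f 78 77 56
f 49 79 76
f 79 48 72
f 76 72 40
f 79 72 76
f 48 74 73
f 74 45 61
f 73 61 44
f 74 61 73
f 45 60 65
f 60 39 62
f 65 62 46
f 60 62 65
f 41 67 53
f 67 47 68
f 53 68 42
f 67 68 53
f 41 53 51
f 53 42 52
f 51 52 40
f 53 52 51
f 41 51 58
f 51 40 57
f 58 57 44
f 51 57 58
f 41 58 63
f 58 44 64
f 63 64 46
f 58 64 63
f 41 63 67
f 63 46 70
f 67 70 47
f 63 70 67
f 42 68 56
f 68 47 69
f 56 69 43
f 68 69 56
f 40 52 76
f 52 42 77
f 76 77 49
f 52 77 76
f 44 57 73
f 57 40 72
f 73 72 48
f 57 72 73
f 46 64 65
f 64 44 61
f 65 61 45
f 64 61 65
f 47 70 66
f 70 46 62
f 66 62 39
f 70 62 66
f 81 83 80
f 84 81 80
f 80 83 82
f 82 84 80
f 81 87 83
f 85 81 84
f 85 87 81
f 83 87 82
f 86 84 82
f 82 87 86
f 86 85 84
f 87 85 86



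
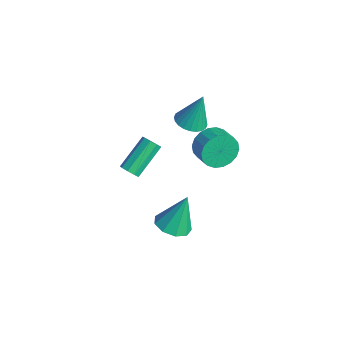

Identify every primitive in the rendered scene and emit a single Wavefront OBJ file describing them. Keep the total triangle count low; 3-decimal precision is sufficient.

v 0.693 3.426 2.888
v 1.426 3.001 2.962
v 0.847 4.014 4.752
v 1.533 3.298 2.86
v 1.513 3.614 2.762
v 1.368 3.902 2.683
v 1.12 4.117 2.636
v 0.807 4.227 2.626
v 0.477 4.215 2.657
v 0.18 4.083 2.723
v -0.039 3.851 2.814
v -0.146 3.555 2.917
v -0.126 3.239 3.015
v 0.019 2.951 3.093
v 0.267 2.736 3.141
v 0.58 2.626 3.15
v 0.91 2.637 3.119
v 1.207 2.769 3.053
v 2.618 1.459 -3.022
v 3.126 2.243 -3.349
v 2.602 2.281 -1.078
v 2.462 2.359 -3.403
v 1.87 2.054 -3.279
v 1.628 1.471 -3.035
v 1.849 0.882 -2.784
v 2.43 0.563 -2.644
v 3.099 0.664 -2.681
v 3.542 1.136 -2.878
v 3.553 1.76 -3.141
v 1.347 -0.218 1.097
v 1.841 -0.207 1.34
v 1.247 1.308 2.485
v 0.753 1.298 2.243
v 1.84 0.019 1.039
v 1.246 1.535 2.185
v 1.608 0.135 0.766
v 1.015 1.65 1.911
v 1.255 0.086 0.648
v 0.661 1.601 1.793
v 0.944 -0.105 0.74
v 0.35 1.41 1.885
v 0.822 -0.349 0.999
v 0.228 1.166 2.145
v 0.945 -0.531 1.305
v 0.352 0.984 2.45
v 1.257 -0.567 1.513
v 0.663 0.948 2.658
v 1.61 -0.439 1.527
v 1.017 1.077 2.672
v 2.078 3.806 2.15
v 2.376 4.229 1.283
v 3.381 4.216 1.622
v 3.082 3.794 2.49
v 2.293 4.585 1.544
v 3.297 4.572 1.883
v 2.166 4.787 1.925
v 3.171 4.774 2.265
v 2.023 4.795 2.351
v 3.027 4.782 2.69
v 1.89 4.607 2.737
v 2.894 4.594 3.076
v 1.794 4.26 3.007
v 2.798 4.247 3.346
v 1.755 3.824 3.107
v 2.759 3.811 3.446
v 1.779 3.384 3.018
v 2.784 3.371 3.357
v 1.863 3.028 2.757
v 2.867 3.015 3.096
v 1.989 2.826 2.375
v 2.994 2.813 2.715
v 2.133 2.818 1.95
v 3.137 2.805 2.289
v 2.266 3.006 1.564
v 3.27 2.993 1.903
v 2.362 3.353 1.294
v 3.366 3.34 1.633
v 2.401 3.789 1.194
v 3.405 3.776 1.533
f 2 1 4
f 2 4 3
f 4 1 5
f 4 5 3
f 5 1 6
f 5 6 3
f 6 1 7
f 6 7 3
f 7 1 8
f 7 8 3
f 8 1 9
f 8 9 3
f 9 1 10
f 9 10 3
f 10 1 11
f 10 11 3
f 11 1 12
f 11 12 3
f 12 1 13
f 12 13 3
f 13 1 14
f 13 14 3
f 14 1 15
f 14 15 3
f 15 1 16
f 15 16 3
f 16 1 17
f 16 17 3
f 17 1 18
f 17 18 3
f 18 1 2
f 18 2 3
f 20 19 22
f 20 22 21
f 22 19 23
f 22 23 21
f 23 19 24
f 23 24 21
f 24 19 25
f 24 25 21
f 25 19 26
f 25 26 21
f 26 19 27
f 26 27 21
f 27 19 28
f 27 28 21
f 28 19 29
f 28 29 21
f 29 19 20
f 29 20 21
f 31 30 34
f 31 34 32
f 32 34 35
f 32 35 33
f 34 30 36
f 34 36 35
f 35 36 37
f 35 37 33
f 36 30 38
f 36 38 37
f 37 38 39
f 37 39 33
f 38 30 40
f 38 40 39
f 39 40 41
f 39 41 33
f 40 30 42
f 40 42 41
f 41 42 43
f 41 43 33
f 42 30 44
f 42 44 43
f 43 44 45
f 43 45 33
f 44 30 46
f 44 46 45
f 45 46 47
f 45 47 33
f 46 30 48
f 46 48 47
f 47 48 49
f 47 49 33
f 48 30 31
f 48 31 49
f 49 31 32
f 49 32 33
f 51 50 54
f 51 54 52
f 52 54 55
f 52 55 53
f 54 50 56
f 54 56 55
f 55 56 57
f 55 57 53
f 56 50 58
f 56 58 57
f 57 58 59
f 57 59 53
f 58 50 60
f 58 60 59
f 59 60 61
f 59 61 53
f 60 50 62
f 60 62 61
f 61 62 63
f 61 63 53
f 62 50 64
f 62 64 63
f 63 64 65
f 63 65 53
f 64 50 66
f 64 66 65
f 65 66 67
f 65 67 53
f 66 50 68
f 66 68 67
f 67 68 69
f 67 69 53
f 68 50 70
f 68 70 69
f 69 70 71
f 69 71 53
f 70 50 72
f 70 72 71
f 71 72 73
f 71 73 53
f 72 50 74
f 72 74 73
f 73 74 75
f 73 75 53
f 74 50 76
f 74 76 75
f 75 76 77
f 75 77 53
f 76 50 78
f 76 78 77
f 77 78 79
f 77 79 53
f 78 50 51
f 78 51 79
f 79 51 52
f 79 52 53



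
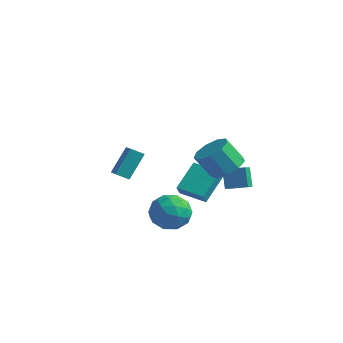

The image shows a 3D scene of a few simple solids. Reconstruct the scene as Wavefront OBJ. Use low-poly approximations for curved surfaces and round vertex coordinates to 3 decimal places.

v 1.347 2.237 -2.575
v 1.521 1.498 -2.15
v 0.823 2.751 -1.466
v 0.998 2.012 -1.041
v 2.522 2.708 -2.239
v 2.697 1.969 -1.814
v 1.999 3.222 -1.13
v 2.173 2.483 -0.705
v 3.565 -1.359 1.624
v 4.378 -1.022 2.233
v 3.548 -1.424 3.564
v 2.735 -1.761 2.956
v 3.913 -0.471 2.109
v 3.082 -0.873 3.441
v 3.285 -0.335 1.758
v 2.454 -0.737 3.09
v 2.788 -0.679 1.345
v 1.958 -1.081 2.677
v 2.655 -1.34 1.062
v 1.825 -1.742 2.394
v 2.948 -2.011 1.042
v 2.117 -2.413 2.374
v 3.529 -2.376 1.295
v 2.699 -2.778 2.626
v 4.128 -2.266 1.701
v 3.298 -2.668 3.033
v 4.463 -1.731 2.072
v 3.633 -2.133 3.403
v -0.831 0.518 -2.827
v -0.652 -0.019 -2.077
v -0.847 2.183 -1.632
v -0.668 1.646 -0.881
v 0.808 0.714 -3.079
v 0.987 0.177 -2.328
v 0.792 2.379 -1.883
v 0.971 1.842 -1.133
v -4.549 -0.791 -1.794
v -4.388 0.422 -0.301
v -3.944 -0.329 -2.235
v -3.783 0.885 -0.742
v -3.777 -1.405 -1.378
v -3.616 -0.191 0.115
v -3.172 -0.942 -1.819
v -3.011 0.271 -0.326
v 1.236 -3.158 -0.439
v 2.297 -2.967 -1.01
v 1.123 -4.953 -1.25
v 2.184 -4.762 -1.821
v 2.158 -4.894 -0.609
v 2.229 -3.785 -0.107
v 1.191 -4.135 -2.153
v 1.262 -3.026 -1.651
v 2.269 -3.571 -2.069
v 2.867 -4.04 -1.115
v 0.553 -3.88 -1.145
v 1.151 -4.349 -0.191
v 1.777 -2.905 -0.653
v 1.643 -5.015 -1.607
v 1.628 -5.093 -0.894
v 2.252 -4.981 -1.23
v 1.737 -3.385 -0.123
v 2.36 -3.273 -0.458
v 2.278 -4.406 -0.223
v 1.06 -4.647 -1.802
v 1.683 -4.535 -2.137
v 1.168 -2.939 -1.03
v 1.792 -2.827 -1.366
v 1.142 -3.514 -2.037
v 2.384 -3.148 -1.611
v 2.317 -4.203 -2.088
v 1.734 -3.834 -2.283
v 1.775 -3.182 -1.988
v 2.735 -3.423 -1.05
v 2.669 -4.479 -1.527
v 2.654 -4.556 -0.815
v 2.695 -3.904 -0.52
v 2.719 -3.778 -1.673
v 0.751 -3.441 -0.733
v 0.685 -4.497 -1.21
v 0.725 -4.016 -1.74
v 0.766 -3.364 -1.445
v 1.103 -3.717 -0.172
v 1.036 -4.772 -0.649
v 1.645 -4.738 -0.272
v 1.686 -4.086 0.023
v 0.701 -4.142 -0.587
f 2 4 1
f 5 2 1
f 1 4 3
f 3 5 1
f 2 8 4
f 6 2 5
f 6 8 2
f 4 8 3
f 7 5 3
f 3 8 7
f 7 6 5
f 8 6 7
f 10 9 13
f 10 13 11
f 11 13 14
f 11 14 12
f 13 9 15
f 13 15 14
f 14 15 16
f 14 16 12
f 15 9 17
f 15 17 16
f 16 17 18
f 16 18 12
f 17 9 19
f 17 19 18
f 18 19 20
f 18 20 12
f 19 9 21
f 19 21 20
f 20 21 22
f 20 22 12
f 21 9 23
f 21 23 22
f 22 23 24
f 22 24 12
f 23 9 25
f 23 25 24
f 24 25 26
f 24 26 12
f 25 9 27
f 25 27 26
f 26 27 28
f 26 28 12
f 27 9 10
f 27 10 28
f 28 10 11
f 28 11 12
f 30 32 29
f 33 30 29
f 29 32 31
f 31 33 29
f 30 36 32
f 34 30 33
f 34 36 30
f 32 36 31
f 35 33 31
f 31 36 35
f 35 34 33
f 36 34 35
f 38 40 37
f 41 38 37
f 37 40 39
f 39 41 37
f 38 44 40
f 42 38 41
f 42 44 38
f 40 44 39
f 43 41 39
f 39 44 43
f 43 42 41
f 44 42 43
f 45 82 61
f 82 56 85
f 61 85 50
f 82 85 61
f 45 61 57
f 61 50 62
f 57 62 46
f 61 62 57
f 45 57 66
f 57 46 67
f 66 67 52
f 57 67 66
f 45 66 78
f 66 52 81
f 78 81 55
f 66 81 78
f 45 78 82
f 78 55 86
f 82 86 56
f 78 86 82
f 46 62 73
f 62 50 76
f 73 76 54
f 62 76 73
f 50 85 63
f 85 56 84
f 63 84 49
f 85 84 63
f 56 86 83
f 86 55 79
f 83 79 47
f 86 79 83
f 55 81 80
f 81 52 68
f 80 68 51
f 81 68 80
f 52 67 72
f 67 46 69
f 72 69 53
f 67 69 72
f 48 74 60
f 74 54 75
f 60 75 49
f 74 75 60
f 48 60 58
f 60 49 59
f 58 59 47
f 60 59 58
f 48 58 65
f 58 47 64
f 65 64 51
f 58 64 65
f 48 65 70
f 65 51 71
f 70 71 53
f 65 71 70
f 48 70 74
f 70 53 77
f 74 77 54
f 70 77 74
f 49 75 63
f 75 54 76
f 63 76 50
f 75 76 63
f 47 59 83
f 59 49 84
f 83 84 56
f 59 84 83
f 51 64 80
f 64 47 79
f 80 79 55
f 64 79 80
f 53 71 72
f 71 51 68
f 72 68 52
f 71 68 72
f 54 77 73
f 77 53 69
f 73 69 46
f 77 69 73



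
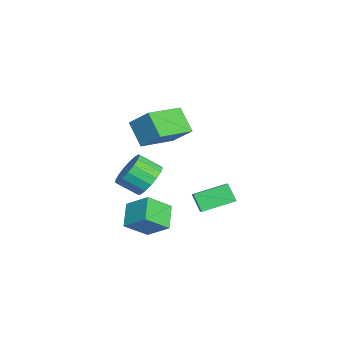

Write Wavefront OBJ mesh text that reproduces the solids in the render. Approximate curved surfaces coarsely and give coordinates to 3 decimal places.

v -1.334 1.25 1.236
v -2.191 0.64 2.347
v -0.714 2.198 2.235
v -1.571 1.588 3.346
v 0.191 -0.168 1.634
v -0.666 -0.778 2.745
v 0.811 0.78 2.633
v -0.046 0.17 3.744
v -0.615 0.19 -3.365
v -0.042 -0.893 -2.448
v 0.005 1.256 -2.493
v 0.578 0.173 -1.576
v 0.582 0.147 -4.164
v 1.155 -0.936 -3.247
v 1.202 1.213 -3.292
v 1.775 0.13 -2.375
v -0.423 0.225 -1.038
v 0.361 -0.181 -1.527
v 0.268 -1.272 -0.772
v -0.517 -0.865 -0.282
v 0.565 0.057 -1.159
v 0.472 -1.034 -0.404
v 0.543 0.333 -0.763
v 0.449 -0.758 -0.007
v 0.299 0.584 -0.43
v 0.205 -0.506 0.326
v -0.11 0.754 -0.236
v -0.204 -0.337 0.519
v -0.591 0.802 -0.226
v -0.685 -0.288 0.53
v -1.034 0.718 -0.402
v -1.127 -0.372 0.354
v -1.336 0.521 -0.723
v -1.43 -0.569 0.032
v -1.43 0.257 -1.117
v -1.523 -0.834 -0.361
v -1.293 -0.015 -1.492
v -1.386 -1.106 -0.737
v -0.956 -0.232 -1.764
v -1.05 -1.322 -1.008
v -0.498 -0.344 -1.869
v -0.592 -1.435 -1.113
v -0.022 -0.326 -1.783
v -0.116 -1.416 -1.028
v -2.727 2.091 -3.28
v -1.685 2.216 -2.658
v -3.227 3.734 -2.773
v -2.185 3.858 -2.151
v -2.235 2.522 -4.189
v -1.193 2.646 -3.567
v -2.735 4.164 -3.682
v -1.693 4.289 -3.06
f 2 4 1
f 5 2 1
f 1 4 3
f 3 5 1
f 2 8 4
f 6 2 5
f 6 8 2
f 4 8 3
f 7 5 3
f 3 8 7
f 7 6 5
f 8 6 7
f 10 12 9
f 13 10 9
f 9 12 11
f 11 13 9
f 10 16 12
f 14 10 13
f 14 16 10
f 12 16 11
f 15 13 11
f 11 16 15
f 15 14 13
f 16 14 15
f 18 17 21
f 18 21 19
f 19 21 22
f 19 22 20
f 21 17 23
f 21 23 22
f 22 23 24
f 22 24 20
f 23 17 25
f 23 25 24
f 24 25 26
f 24 26 20
f 25 17 27
f 25 27 26
f 26 27 28
f 26 28 20
f 27 17 29
f 27 29 28
f 28 29 30
f 28 30 20
f 29 17 31
f 29 31 30
f 30 31 32
f 30 32 20
f 31 17 33
f 31 33 32
f 32 33 34
f 32 34 20
f 33 17 35
f 33 35 34
f 34 35 36
f 34 36 20
f 35 17 37
f 35 37 36
f 36 37 38
f 36 38 20
f 37 17 39
f 37 39 38
f 38 39 40
f 38 40 20
f 39 17 41
f 39 41 40
f 40 41 42
f 40 42 20
f 41 17 43
f 41 43 42
f 42 43 44
f 42 44 20
f 43 17 18
f 43 18 44
f 44 18 19
f 44 19 20
f 46 48 45
f 49 46 45
f 45 48 47
f 47 49 45
f 46 52 48
f 50 46 49
f 50 52 46
f 48 52 47
f 51 49 47
f 47 52 51
f 51 50 49
f 52 50 51



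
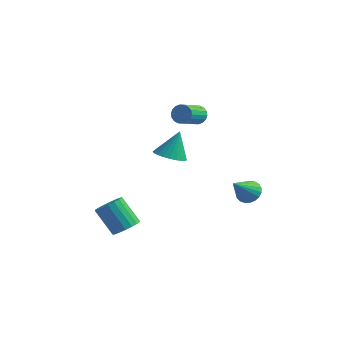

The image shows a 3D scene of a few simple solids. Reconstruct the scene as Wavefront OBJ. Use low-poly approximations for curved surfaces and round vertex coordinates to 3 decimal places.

v 1.071 3.032 2.578
v 1.382 3.256 3.103
v 1.279 1.792 3.788
v 0.969 1.568 3.262
v 1.104 3.305 3.166
v 1.001 1.841 3.851
v 0.819 3.3 3.113
v 0.717 1.836 3.798
v 0.585 3.242 2.954
v 0.483 1.778 3.639
v 0.447 3.143 2.72
v 0.344 1.678 3.405
v 0.432 3.021 2.458
v 0.33 1.557 3.143
v 0.544 2.902 2.22
v 0.442 1.437 2.905
v 0.761 2.808 2.052
v 0.658 1.344 2.737
v 1.039 2.759 1.989
v 0.936 1.295 2.674
v 1.323 2.764 2.042
v 1.221 1.3 2.727
v 1.557 2.822 2.201
v 1.455 1.358 2.886
v 1.696 2.922 2.435
v 1.593 1.457 3.12
v 1.71 3.043 2.697
v 1.608 1.579 3.382
v 1.598 3.163 2.935
v 1.496 1.698 3.62
v 2.312 -1.854 2.069
v 3.037 -2.399 2.22
v 2.508 -1.166 3.611
v 3.195 -2.112 2.072
v 3.218 -1.786 1.924
v 3.104 -1.471 1.798
v 2.868 -1.213 1.713
v 2.549 -1.053 1.682
v 2.193 -1.015 1.71
v 1.855 -1.104 1.793
v 1.587 -1.308 1.918
v 1.429 -1.595 2.065
v 1.406 -1.921 2.214
v 1.521 -2.237 2.34
v 1.756 -2.494 2.425
v 2.076 -2.654 2.455
v 2.432 -2.692 2.427
v 2.769 -2.603 2.345
v -0.706 -1.361 -4.621
v -0.273 -0.686 -4.31
v -1.46 -0.604 -2.829
v -1.894 -1.279 -3.139
v -0.539 -0.522 -4.532
v -1.726 -0.44 -3.051
v -0.837 -0.524 -4.771
v -2.024 -0.443 -3.29
v -1.11 -0.692 -4.981
v -2.297 -0.611 -3.5
v -1.303 -0.993 -5.119
v -2.49 -0.911 -3.638
v -1.378 -1.366 -5.158
v -2.565 -1.284 -3.677
v -1.32 -1.738 -5.091
v -2.507 -1.657 -3.61
v -1.14 -2.036 -4.931
v -2.327 -1.954 -3.45
v -0.874 -2.2 -4.709
v -2.061 -2.118 -3.228
v -0.576 -2.197 -4.47
v -1.763 -2.116 -2.989
v -0.303 -2.029 -4.26
v -1.49 -1.948 -2.779
v -0.11 -1.729 -4.122
v -1.297 -1.647 -2.641
v -0.035 -1.356 -4.083
v -1.222 -1.274 -2.602
v -0.093 -0.983 -4.15
v -1.28 -0.902 -2.669
v 3.524 4.51 -3.484
v 3.939 4.939 -2.951
v 3.276 3.15 -2.196
v 3.629 5.045 -2.898
v 3.3 5.059 -2.947
v 3.01 4.979 -3.088
v 2.809 4.817 -3.298
v 2.731 4.602 -3.54
v 2.791 4.371 -3.772
v 2.977 4.165 -3.955
v 3.258 4.018 -4.056
v 3.585 3.956 -4.058
v 3.902 3.991 -3.961
v 4.153 4.115 -3.781
v 4.295 4.307 -3.55
v 4.304 4.535 -3.308
v 4.178 4.758 -3.096
f 2 1 5
f 2 5 3
f 3 5 6
f 3 6 4
f 5 1 7
f 5 7 6
f 6 7 8
f 6 8 4
f 7 1 9
f 7 9 8
f 8 9 10
f 8 10 4
f 9 1 11
f 9 11 10
f 10 11 12
f 10 12 4
f 11 1 13
f 11 13 12
f 12 13 14
f 12 14 4
f 13 1 15
f 13 15 14
f 14 15 16
f 14 16 4
f 15 1 17
f 15 17 16
f 16 17 18
f 16 18 4
f 17 1 19
f 17 19 18
f 18 19 20
f 18 20 4
f 19 1 21
f 19 21 20
f 20 21 22
f 20 22 4
f 21 1 23
f 21 23 22
f 22 23 24
f 22 24 4
f 23 1 25
f 23 25 24
f 24 25 26
f 24 26 4
f 25 1 27
f 25 27 26
f 26 27 28
f 26 28 4
f 27 1 29
f 27 29 28
f 28 29 30
f 28 30 4
f 29 1 2
f 29 2 30
f 30 2 3
f 30 3 4
f 32 31 34
f 32 34 33
f 34 31 35
f 34 35 33
f 35 31 36
f 35 36 33
f 36 31 37
f 36 37 33
f 37 31 38
f 37 38 33
f 38 31 39
f 38 39 33
f 39 31 40
f 39 40 33
f 40 31 41
f 40 41 33
f 41 31 42
f 41 42 33
f 42 31 43
f 42 43 33
f 43 31 44
f 43 44 33
f 44 31 45
f 44 45 33
f 45 31 46
f 45 46 33
f 46 31 47
f 46 47 33
f 47 31 48
f 47 48 33
f 48 31 32
f 48 32 33
f 50 49 53
f 50 53 51
f 51 53 54
f 51 54 52
f 53 49 55
f 53 55 54
f 54 55 56
f 54 56 52
f 55 49 57
f 55 57 56
f 56 57 58
f 56 58 52
f 57 49 59
f 57 59 58
f 58 59 60
f 58 60 52
f 59 49 61
f 59 61 60
f 60 61 62
f 60 62 52
f 61 49 63
f 61 63 62
f 62 63 64
f 62 64 52
f 63 49 65
f 63 65 64
f 64 65 66
f 64 66 52
f 65 49 67
f 65 67 66
f 66 67 68
f 66 68 52
f 67 49 69
f 67 69 68
f 68 69 70
f 68 70 52
f 69 49 71
f 69 71 70
f 70 71 72
f 70 72 52
f 71 49 73
f 71 73 72
f 72 73 74
f 72 74 52
f 73 49 75
f 73 75 74
f 74 75 76
f 74 76 52
f 75 49 77
f 75 77 76
f 76 77 78
f 76 78 52
f 77 49 50
f 77 50 78
f 78 50 51
f 78 51 52
f 80 79 82
f 80 82 81
f 82 79 83
f 82 83 81
f 83 79 84
f 83 84 81
f 84 79 85
f 84 85 81
f 85 79 86
f 85 86 81
f 86 79 87
f 86 87 81
f 87 79 88
f 87 88 81
f 88 79 89
f 88 89 81
f 89 79 90
f 89 90 81
f 90 79 91
f 90 91 81
f 91 79 92
f 91 92 81
f 92 79 93
f 92 93 81
f 93 79 94
f 93 94 81
f 94 79 95
f 94 95 81
f 95 79 80
f 95 80 81

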